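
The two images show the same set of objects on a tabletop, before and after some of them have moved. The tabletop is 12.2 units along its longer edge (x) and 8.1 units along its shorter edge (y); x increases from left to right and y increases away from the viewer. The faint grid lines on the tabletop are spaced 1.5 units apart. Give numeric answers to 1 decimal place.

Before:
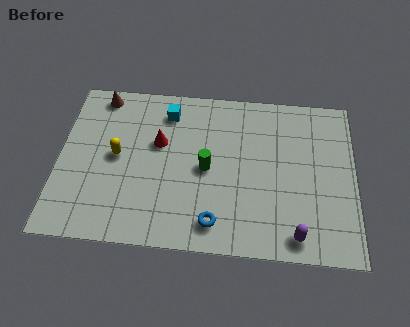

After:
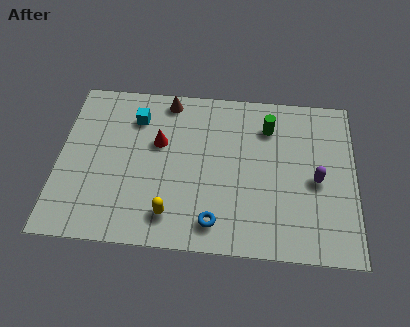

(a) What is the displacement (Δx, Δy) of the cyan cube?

(-1.3, -0.4)

From the two frames, the cyan cube sits at roughly (4.4, 6.6) before and (3.1, 6.2) after.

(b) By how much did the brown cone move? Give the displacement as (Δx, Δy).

(2.8, 0.0)

From the two frames, the brown cone sits at roughly (1.6, 7.2) before and (4.4, 7.2) after.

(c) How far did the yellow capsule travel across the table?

3.5

The yellow capsule moved from about (2.4, 4.2) to (4.7, 1.5), a distance of √(2.3² + 2.7²) ≈ 3.5.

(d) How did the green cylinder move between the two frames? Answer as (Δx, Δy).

(2.5, 2.3)

The green cylinder was at about (6.1, 3.9) and moved to about (8.6, 6.2).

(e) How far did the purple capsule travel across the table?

2.8

The purple capsule moved from about (9.8, 1.0) to (10.6, 3.7), a distance of √(0.8² + 2.7²) ≈ 2.8.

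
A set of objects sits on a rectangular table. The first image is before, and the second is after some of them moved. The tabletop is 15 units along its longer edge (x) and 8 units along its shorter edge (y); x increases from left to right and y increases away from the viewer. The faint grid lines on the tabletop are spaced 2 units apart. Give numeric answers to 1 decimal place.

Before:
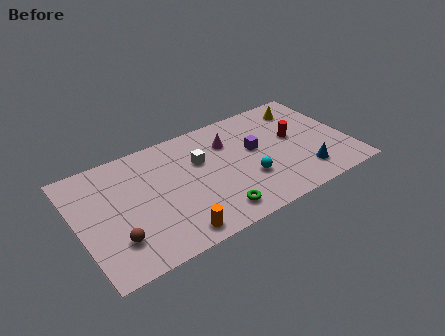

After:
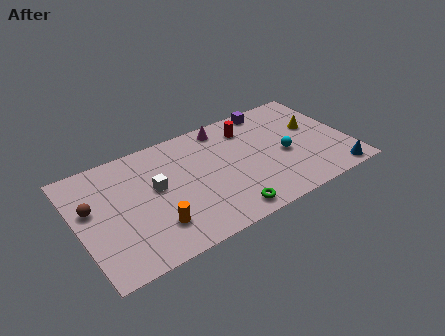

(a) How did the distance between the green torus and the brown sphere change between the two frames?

+2.5

Before: roughly 5.4 units apart; after: 7.9. That's 2.5 units further apart.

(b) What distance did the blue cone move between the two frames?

1.8

From (12.2, 1.7) to (13.8, 0.8), the blue cone covered √(1.6² + 0.9²) ≈ 1.8 units.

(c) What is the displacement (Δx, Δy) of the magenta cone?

(-0.1, 1.2)

From the two frames, the magenta cone sits at roughly (8.6, 5.8) before and (8.5, 7.0) after.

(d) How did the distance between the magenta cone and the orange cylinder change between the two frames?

+0.7

Before: roughly 6.1 units apart; after: 6.8. That's 0.7 units further apart.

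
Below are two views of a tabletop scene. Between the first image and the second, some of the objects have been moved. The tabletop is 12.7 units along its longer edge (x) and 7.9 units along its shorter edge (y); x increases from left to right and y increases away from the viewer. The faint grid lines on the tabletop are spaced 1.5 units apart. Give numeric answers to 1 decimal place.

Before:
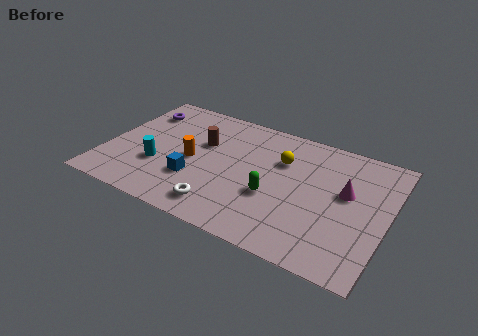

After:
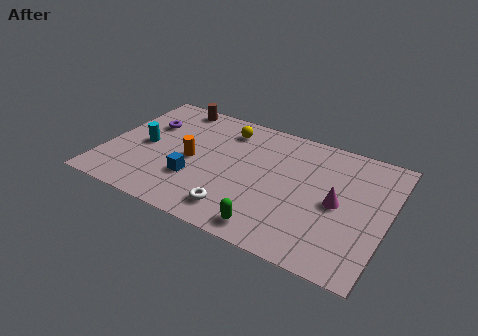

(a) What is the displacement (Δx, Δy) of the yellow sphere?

(-2.7, 1.0)

The yellow sphere was at about (7.8, 5.4) and moved to about (5.1, 6.4).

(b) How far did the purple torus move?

0.9

The purple torus was near (1.1, 6.1) before and (1.6, 5.3) after, so it travelled √(0.5² + 0.8²) ≈ 0.9 units.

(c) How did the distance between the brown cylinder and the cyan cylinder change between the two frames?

+0.5

They were about 2.9 units apart before and 3.4 after — 0.5 units further apart.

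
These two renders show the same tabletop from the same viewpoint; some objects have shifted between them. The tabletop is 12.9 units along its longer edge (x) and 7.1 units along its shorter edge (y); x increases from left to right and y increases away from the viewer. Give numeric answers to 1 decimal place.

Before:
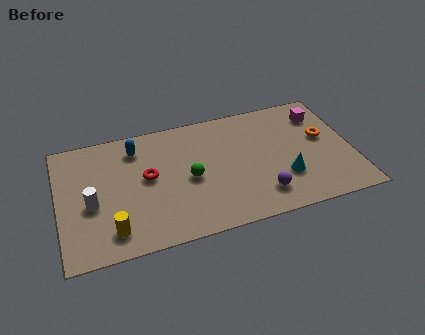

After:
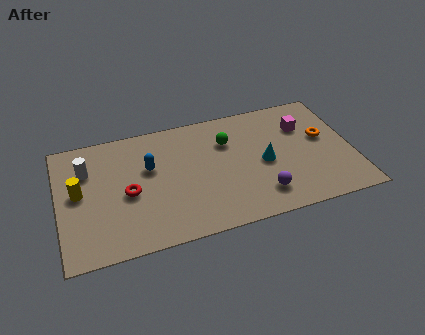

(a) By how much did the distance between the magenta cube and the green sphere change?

-3.0

The distance was about 6.4 in the first image and 3.4 in the second, so they moved 3.0 units closer together.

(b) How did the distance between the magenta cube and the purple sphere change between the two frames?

-0.9

They were about 5.0 units apart before and 4.1 after — 0.9 units closer together.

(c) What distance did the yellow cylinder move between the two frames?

2.8

The yellow cylinder moved from about (2.2, 1.3) to (0.9, 3.8), a distance of √(1.3² + 2.5²) ≈ 2.8.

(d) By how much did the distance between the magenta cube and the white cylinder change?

-1.0

Before: roughly 10.6 units apart; after: 9.6. That's 1.0 units closer together.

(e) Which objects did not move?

the orange torus and the purple sphere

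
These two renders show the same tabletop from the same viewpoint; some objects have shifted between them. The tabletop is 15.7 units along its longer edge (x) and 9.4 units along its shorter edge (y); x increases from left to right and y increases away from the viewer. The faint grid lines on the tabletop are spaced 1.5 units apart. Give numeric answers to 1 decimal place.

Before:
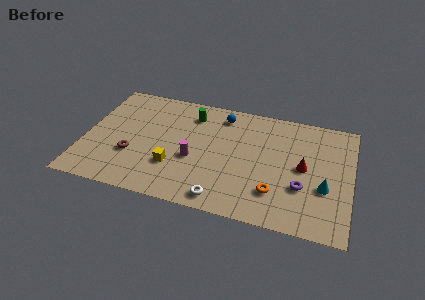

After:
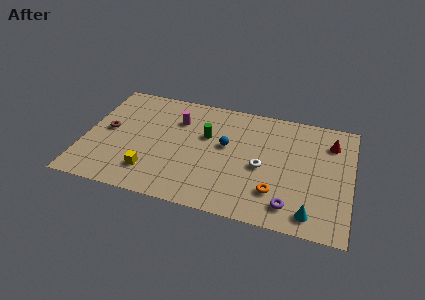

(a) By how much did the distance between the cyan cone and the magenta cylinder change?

+2.2

Before: roughly 7.7 units apart; after: 9.9. That's 2.2 units further apart.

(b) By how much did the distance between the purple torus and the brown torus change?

+1.5

Before: roughly 10.0 units apart; after: 11.5. That's 1.5 units further apart.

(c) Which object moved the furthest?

the white torus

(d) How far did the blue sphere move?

2.5

The blue sphere was near (7.9, 7.9) before and (8.3, 5.4) after, so it travelled √(0.4² + 2.5²) ≈ 2.5 units.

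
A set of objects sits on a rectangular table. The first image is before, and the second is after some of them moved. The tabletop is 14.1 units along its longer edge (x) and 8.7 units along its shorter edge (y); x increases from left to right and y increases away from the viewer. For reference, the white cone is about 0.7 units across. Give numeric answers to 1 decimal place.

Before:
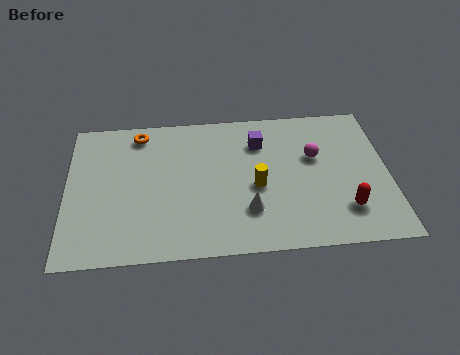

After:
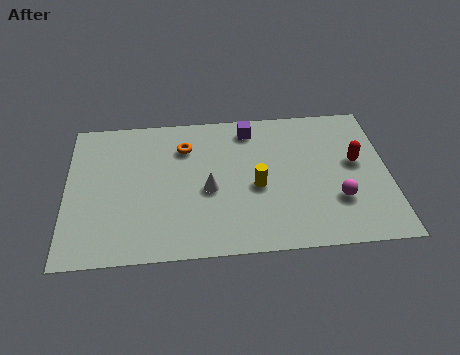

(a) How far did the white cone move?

2.2

The white cone moved from about (7.9, 2.4) to (6.2, 3.8), a distance of √(1.7² + 1.4²) ≈ 2.2.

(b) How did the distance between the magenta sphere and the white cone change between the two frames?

+1.5

They were about 4.2 units apart before and 5.7 after — 1.5 units further apart.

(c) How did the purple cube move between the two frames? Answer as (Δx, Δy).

(-0.4, 0.9)

The purple cube started near (8.5, 6.5) and ended near (8.1, 7.4).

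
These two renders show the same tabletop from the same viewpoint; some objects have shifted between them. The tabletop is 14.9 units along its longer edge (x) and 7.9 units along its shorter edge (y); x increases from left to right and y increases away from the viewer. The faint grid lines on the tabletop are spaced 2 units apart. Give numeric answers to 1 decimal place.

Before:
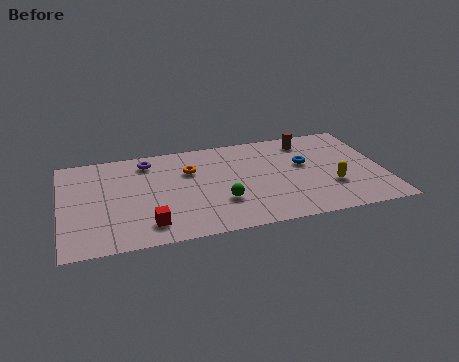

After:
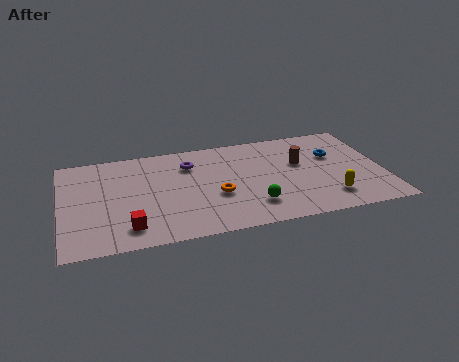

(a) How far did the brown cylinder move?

1.9

The brown cylinder was near (11.6, 6.6) before and (11.1, 4.8) after, so it travelled √(0.5² + 1.8²) ≈ 1.9 units.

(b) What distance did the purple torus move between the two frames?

2.0

The purple torus was near (4.1, 6.6) before and (6.0, 5.9) after, so it travelled √(1.9² + 0.7²) ≈ 2.0 units.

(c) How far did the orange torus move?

2.5

The orange torus was near (6.0, 5.4) before and (7.1, 3.1) after, so it travelled √(1.1² + 2.3²) ≈ 2.5 units.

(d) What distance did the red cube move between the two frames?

0.9

The red cube moved from about (3.9, 1.5) to (3.0, 1.5), a distance of √(0.9² + 0.0²) ≈ 0.9.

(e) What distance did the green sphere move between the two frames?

1.5

From (7.3, 2.5) to (8.7, 1.9), the green sphere covered √(1.4² + 0.6²) ≈ 1.5 units.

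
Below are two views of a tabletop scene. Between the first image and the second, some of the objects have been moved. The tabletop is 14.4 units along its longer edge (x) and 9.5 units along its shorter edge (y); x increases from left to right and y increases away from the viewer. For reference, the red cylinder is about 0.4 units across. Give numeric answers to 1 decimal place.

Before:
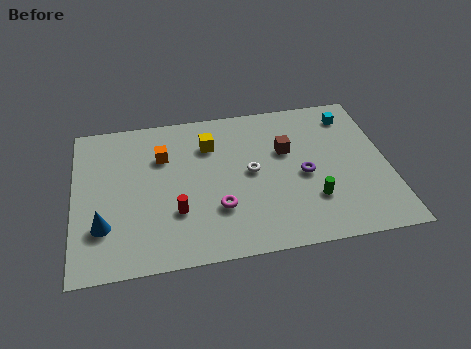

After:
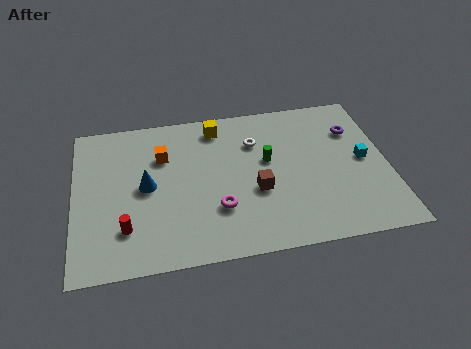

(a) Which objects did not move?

the magenta torus and the orange cube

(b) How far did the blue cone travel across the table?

2.9

From (1.3, 2.7) to (3.3, 4.8), the blue cone covered √(2.0² + 2.1²) ≈ 2.9 units.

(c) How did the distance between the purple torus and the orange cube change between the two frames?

+2.1

Before: roughly 6.8 units apart; after: 8.9. That's 2.1 units further apart.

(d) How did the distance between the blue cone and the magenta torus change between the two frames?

-1.5

The distance was about 5.2 in the first image and 3.7 in the second, so they moved 1.5 units closer together.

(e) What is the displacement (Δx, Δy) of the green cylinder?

(-1.9, 2.8)

The green cylinder started near (10.8, 2.7) and ended near (8.9, 5.5).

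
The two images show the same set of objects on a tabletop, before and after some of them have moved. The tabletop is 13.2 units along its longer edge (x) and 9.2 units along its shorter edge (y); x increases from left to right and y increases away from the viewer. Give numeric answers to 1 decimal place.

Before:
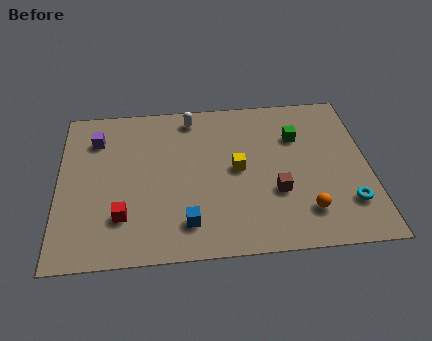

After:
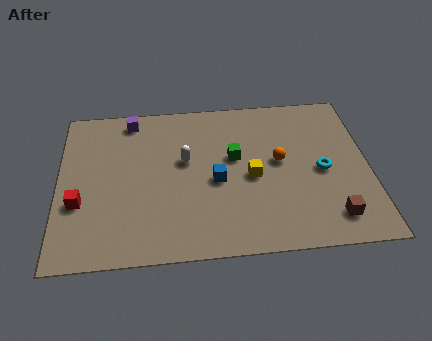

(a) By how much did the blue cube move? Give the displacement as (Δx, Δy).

(1.3, 2.3)

From the two frames, the blue cube sits at roughly (5.4, 1.8) before and (6.7, 4.1) after.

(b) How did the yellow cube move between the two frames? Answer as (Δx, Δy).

(0.6, -0.5)

The yellow cube started near (7.6, 4.7) and ended near (8.2, 4.2).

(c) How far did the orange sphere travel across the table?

3.2

The orange sphere was near (10.4, 2.0) before and (9.4, 5.0) after, so it travelled √(1.0² + 3.0²) ≈ 3.2 units.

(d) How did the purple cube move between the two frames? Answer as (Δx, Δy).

(1.5, 1.1)

The purple cube started near (1.6, 7.0) and ended near (3.1, 8.1).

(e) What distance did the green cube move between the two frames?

2.9

The green cube was near (10.2, 6.4) before and (7.5, 5.4) after, so it travelled √(2.7² + 1.0²) ≈ 2.9 units.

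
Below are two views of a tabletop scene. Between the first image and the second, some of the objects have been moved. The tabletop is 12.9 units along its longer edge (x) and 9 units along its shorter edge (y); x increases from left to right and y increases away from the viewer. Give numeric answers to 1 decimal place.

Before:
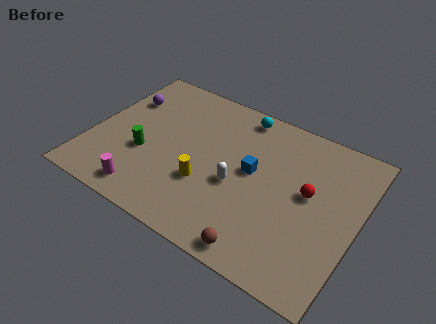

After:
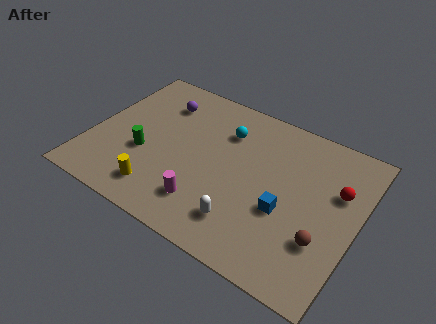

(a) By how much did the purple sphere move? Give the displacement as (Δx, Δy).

(1.8, 0.6)

The purple sphere started near (1.1, 6.3) and ended near (2.9, 6.9).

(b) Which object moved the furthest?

the brown sphere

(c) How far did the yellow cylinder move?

2.5

From (5.8, 3.1) to (3.8, 1.6), the yellow cylinder covered √(2.0² + 1.5²) ≈ 2.5 units.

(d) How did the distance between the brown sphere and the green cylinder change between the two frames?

+2.1

The distance was about 6.7 in the first image and 8.8 in the second, so they moved 2.1 units further apart.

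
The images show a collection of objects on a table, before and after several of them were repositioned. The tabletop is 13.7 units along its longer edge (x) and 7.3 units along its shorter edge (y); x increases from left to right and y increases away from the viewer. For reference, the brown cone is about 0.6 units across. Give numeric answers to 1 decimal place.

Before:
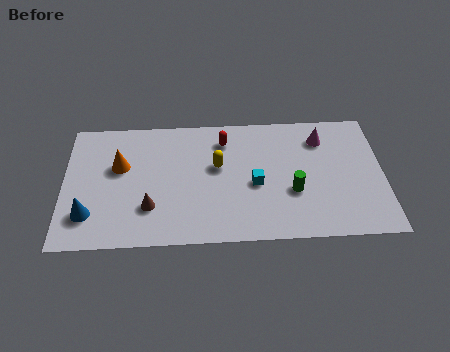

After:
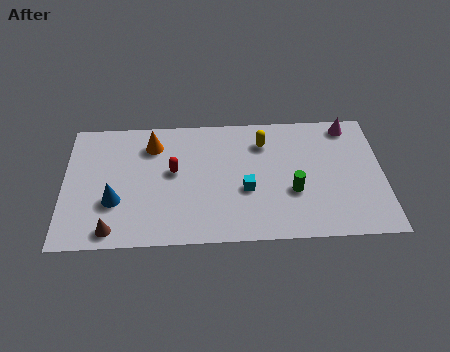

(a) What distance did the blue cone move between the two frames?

1.3

The blue cone moved from about (1.1, 1.8) to (2.2, 2.5), a distance of √(1.1² + 0.7²) ≈ 1.3.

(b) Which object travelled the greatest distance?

the red capsule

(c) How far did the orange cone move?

1.8

The orange cone moved from about (2.4, 4.5) to (3.8, 5.7), a distance of √(1.4² + 1.2²) ≈ 1.8.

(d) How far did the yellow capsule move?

2.4

The yellow capsule was near (6.6, 4.3) before and (8.6, 5.6) after, so it travelled √(2.0² + 1.3²) ≈ 2.4 units.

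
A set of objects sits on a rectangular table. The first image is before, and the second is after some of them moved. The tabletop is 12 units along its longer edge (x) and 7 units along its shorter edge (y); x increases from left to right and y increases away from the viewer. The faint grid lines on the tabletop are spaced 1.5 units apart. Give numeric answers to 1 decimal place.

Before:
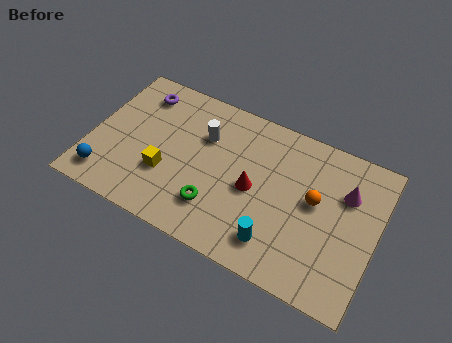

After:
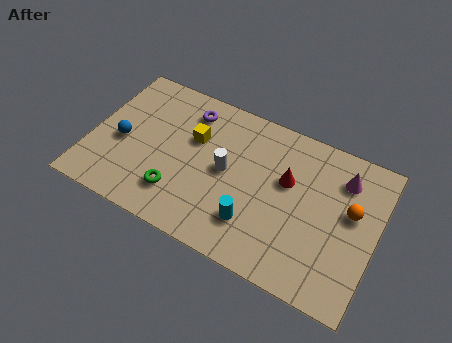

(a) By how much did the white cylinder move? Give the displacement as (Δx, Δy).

(1.1, -1.2)

The white cylinder started near (4.6, 4.8) and ended near (5.7, 3.6).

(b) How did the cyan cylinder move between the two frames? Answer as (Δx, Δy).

(-1.0, 0.4)

The cyan cylinder started near (8.1, 1.4) and ended near (7.1, 1.8).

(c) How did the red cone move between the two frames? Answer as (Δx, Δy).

(1.3, 1.0)

The red cone started near (6.9, 3.3) and ended near (8.2, 4.3).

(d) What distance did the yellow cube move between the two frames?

2.3

The yellow cube moved from about (3.3, 2.4) to (4.2, 4.5), a distance of √(0.9² + 2.1²) ≈ 2.3.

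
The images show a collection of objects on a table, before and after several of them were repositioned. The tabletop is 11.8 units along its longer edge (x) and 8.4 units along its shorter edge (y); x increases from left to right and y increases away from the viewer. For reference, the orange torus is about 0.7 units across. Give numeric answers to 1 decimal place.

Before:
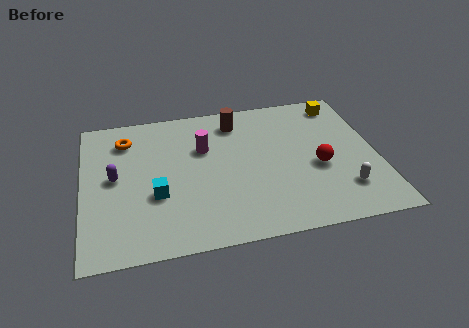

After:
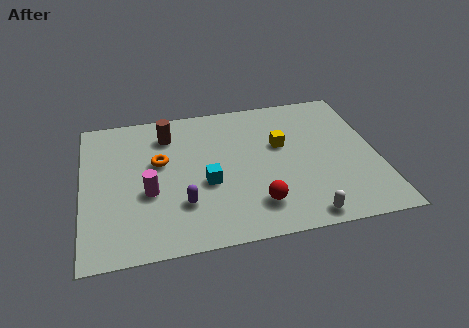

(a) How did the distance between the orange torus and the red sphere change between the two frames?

-3.3

They were about 8.2 units apart before and 4.9 after — 3.3 units closer together.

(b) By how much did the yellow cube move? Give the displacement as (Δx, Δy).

(-2.6, -2.1)

The yellow cube was at about (10.6, 7.2) and moved to about (8.0, 5.1).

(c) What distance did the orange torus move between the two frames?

2.1

The orange torus moved from about (1.8, 6.6) to (3.1, 5.0), a distance of √(1.3² + 1.6²) ≈ 2.1.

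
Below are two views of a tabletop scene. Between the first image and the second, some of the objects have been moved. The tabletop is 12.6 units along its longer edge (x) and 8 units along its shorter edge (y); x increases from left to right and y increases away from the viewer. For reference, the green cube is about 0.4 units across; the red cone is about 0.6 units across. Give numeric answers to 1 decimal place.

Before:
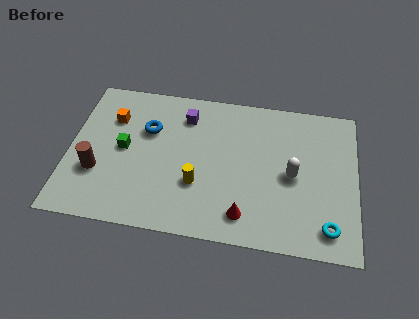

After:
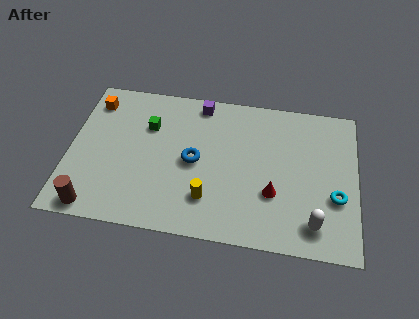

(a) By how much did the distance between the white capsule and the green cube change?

+1.1

The distance was about 7.4 in the first image and 8.5 in the second, so they moved 1.1 units further apart.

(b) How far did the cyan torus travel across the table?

1.6

The cyan torus moved from about (11.4, 1.3) to (11.7, 2.9), a distance of √(0.3² + 1.6²) ≈ 1.6.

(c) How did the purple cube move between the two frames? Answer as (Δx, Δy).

(0.6, 0.8)

The purple cube started near (5.0, 6.3) and ended near (5.6, 7.1).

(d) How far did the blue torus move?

2.5

The blue torus moved from about (3.4, 5.3) to (5.5, 3.9), a distance of √(2.1² + 1.4²) ≈ 2.5.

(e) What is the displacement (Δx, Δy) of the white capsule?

(1.0, -2.4)

From the two frames, the white capsule sits at roughly (9.8, 3.8) before and (10.8, 1.4) after.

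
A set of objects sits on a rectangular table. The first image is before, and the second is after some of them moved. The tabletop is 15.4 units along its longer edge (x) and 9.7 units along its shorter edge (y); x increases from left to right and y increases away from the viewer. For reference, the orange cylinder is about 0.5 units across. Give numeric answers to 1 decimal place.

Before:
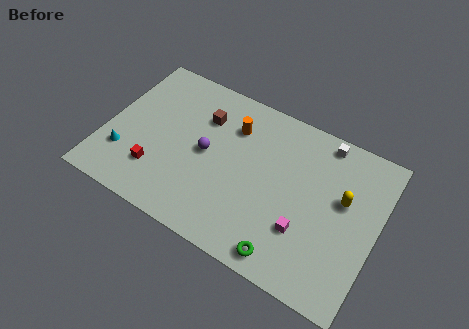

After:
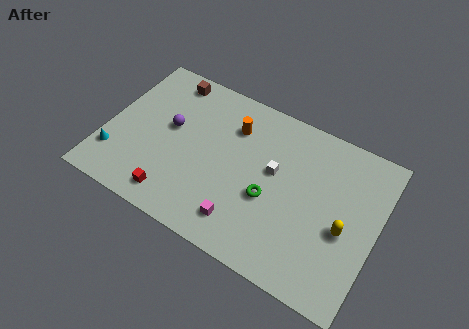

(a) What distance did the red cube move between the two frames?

1.6

From (3.2, 2.5) to (4.4, 1.4), the red cube covered √(1.2² + 1.1²) ≈ 1.6 units.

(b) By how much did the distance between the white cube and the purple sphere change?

-1.3

Before: roughly 7.3 units apart; after: 6.0. That's 1.3 units closer together.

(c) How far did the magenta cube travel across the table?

3.5

The magenta cube was near (11.6, 3.0) before and (8.3, 1.8) after, so it travelled √(3.3² + 1.2²) ≈ 3.5 units.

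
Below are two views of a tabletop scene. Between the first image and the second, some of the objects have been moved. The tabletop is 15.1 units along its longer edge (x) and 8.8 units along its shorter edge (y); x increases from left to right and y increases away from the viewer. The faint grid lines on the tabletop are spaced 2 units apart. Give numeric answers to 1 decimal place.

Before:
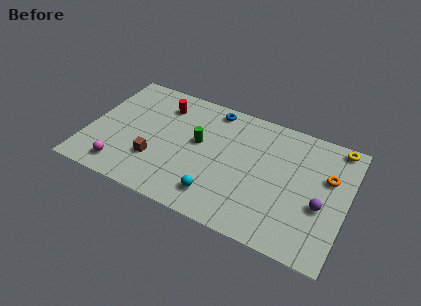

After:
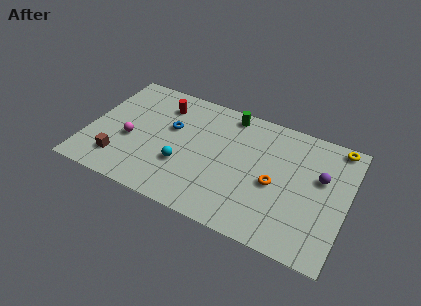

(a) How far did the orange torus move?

3.4

The orange torus moved from about (13.9, 5.6) to (11.0, 3.9), a distance of √(2.9² + 1.7²) ≈ 3.4.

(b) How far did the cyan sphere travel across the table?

2.6

The cyan sphere moved from about (7.9, 1.7) to (5.7, 3.0), a distance of √(2.2² + 1.3²) ≈ 2.6.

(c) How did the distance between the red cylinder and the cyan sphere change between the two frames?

-2.2

The distance was about 6.5 in the first image and 4.3 in the second, so they moved 2.2 units closer together.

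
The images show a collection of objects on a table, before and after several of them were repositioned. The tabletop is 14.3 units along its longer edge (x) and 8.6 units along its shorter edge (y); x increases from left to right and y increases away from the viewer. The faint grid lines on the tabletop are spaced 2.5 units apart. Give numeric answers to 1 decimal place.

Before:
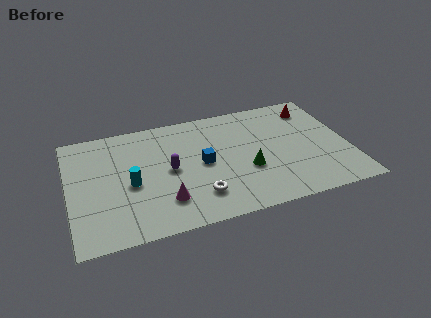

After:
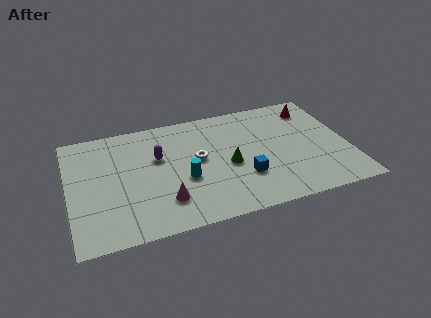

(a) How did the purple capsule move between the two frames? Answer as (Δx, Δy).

(-0.5, 1.1)

The purple capsule started near (5.1, 4.3) and ended near (4.6, 5.4).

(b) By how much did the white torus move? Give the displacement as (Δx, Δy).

(0.2, 2.7)

The white torus started near (6.4, 2.0) and ended near (6.6, 4.7).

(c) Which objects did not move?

the magenta cone and the red cone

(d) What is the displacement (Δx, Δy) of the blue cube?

(2.0, -1.6)

From the two frames, the blue cube sits at roughly (6.8, 4.3) before and (8.8, 2.7) after.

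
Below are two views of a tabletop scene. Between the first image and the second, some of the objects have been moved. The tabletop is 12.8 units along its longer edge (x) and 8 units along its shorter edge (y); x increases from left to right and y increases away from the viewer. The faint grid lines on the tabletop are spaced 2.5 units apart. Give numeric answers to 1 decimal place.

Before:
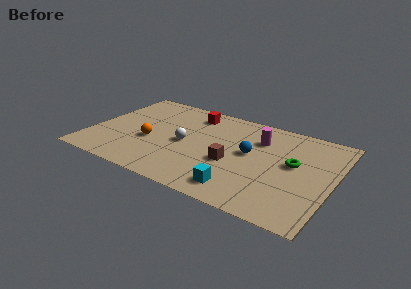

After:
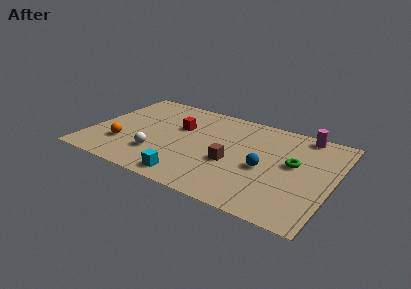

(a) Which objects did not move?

the brown cube and the green torus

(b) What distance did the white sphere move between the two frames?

2.0

From (5.0, 3.8) to (3.8, 2.2), the white sphere covered √(1.2² + 1.6²) ≈ 2.0 units.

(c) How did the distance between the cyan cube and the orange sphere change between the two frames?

-1.4

They were about 5.4 units apart before and 4.0 after — 1.4 units closer together.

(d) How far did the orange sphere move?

1.6

From (3.2, 3.2) to (1.9, 2.3), the orange sphere covered √(1.3² + 0.9²) ≈ 1.6 units.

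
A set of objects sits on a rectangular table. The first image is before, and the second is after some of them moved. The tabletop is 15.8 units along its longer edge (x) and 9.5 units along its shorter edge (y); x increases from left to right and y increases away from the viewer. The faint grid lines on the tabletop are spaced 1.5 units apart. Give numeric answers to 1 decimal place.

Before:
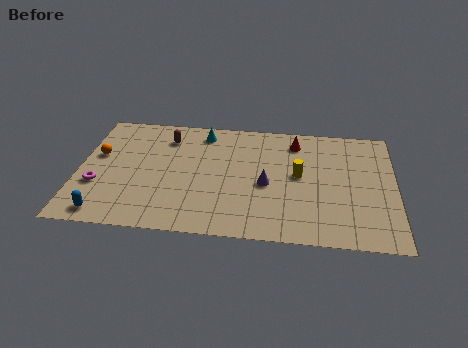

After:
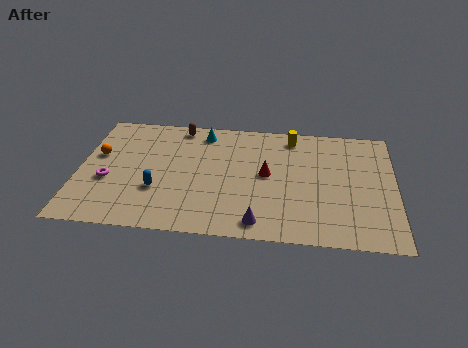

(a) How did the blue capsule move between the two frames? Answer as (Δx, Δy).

(2.5, 2.1)

The blue capsule started near (1.5, 1.1) and ended near (4.0, 3.2).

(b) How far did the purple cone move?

3.0

The purple cone moved from about (9.4, 4.2) to (9.1, 1.2), a distance of √(0.3² + 3.0²) ≈ 3.0.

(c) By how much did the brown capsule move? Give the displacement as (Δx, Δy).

(0.6, 1.0)

The brown capsule started near (4.3, 7.5) and ended near (4.9, 8.5).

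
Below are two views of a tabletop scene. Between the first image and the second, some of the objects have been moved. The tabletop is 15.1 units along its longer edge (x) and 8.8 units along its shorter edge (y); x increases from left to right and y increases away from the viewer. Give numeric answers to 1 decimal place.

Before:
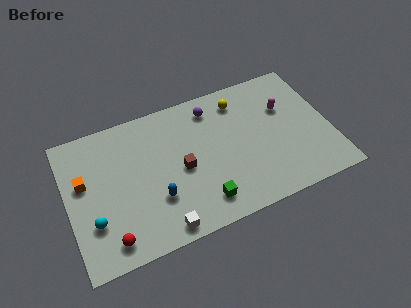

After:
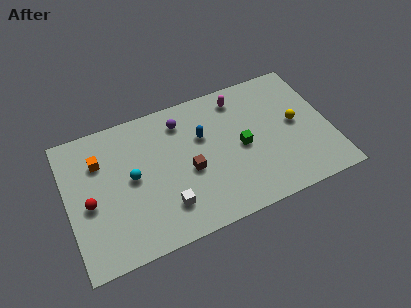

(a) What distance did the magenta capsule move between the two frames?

3.0

From (12.7, 5.8) to (10.2, 7.4), the magenta capsule covered √(2.5² + 1.6²) ≈ 3.0 units.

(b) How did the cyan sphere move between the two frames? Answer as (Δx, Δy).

(2.4, 1.9)

The cyan sphere started near (1.3, 2.7) and ended near (3.7, 4.6).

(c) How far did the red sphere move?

2.8

The red sphere moved from about (2.1, 1.3) to (1.2, 3.9), a distance of √(0.9² + 2.6²) ≈ 2.8.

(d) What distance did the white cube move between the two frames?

1.3

From (5.0, 0.9) to (5.4, 2.1), the white cube covered √(0.4² + 1.2²) ≈ 1.3 units.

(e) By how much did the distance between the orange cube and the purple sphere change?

-3.0

They were about 7.9 units apart before and 4.9 after — 3.0 units closer together.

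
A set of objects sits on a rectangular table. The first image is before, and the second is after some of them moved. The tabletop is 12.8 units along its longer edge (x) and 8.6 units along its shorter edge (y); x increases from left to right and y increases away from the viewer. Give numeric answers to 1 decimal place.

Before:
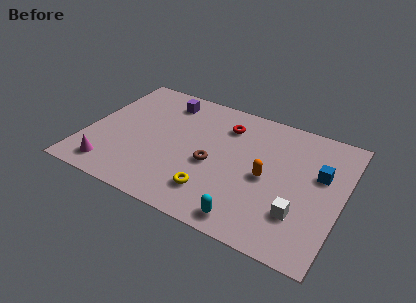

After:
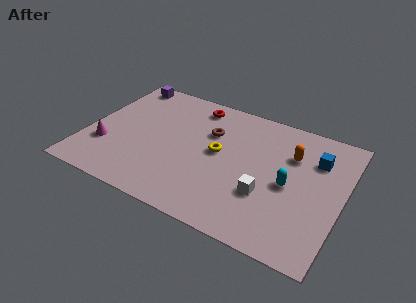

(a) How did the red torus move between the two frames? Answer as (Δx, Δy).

(-1.7, 0.8)

The red torus started near (6.7, 6.6) and ended near (5.0, 7.4).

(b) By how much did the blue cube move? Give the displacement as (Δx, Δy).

(-0.3, 0.9)

The blue cube was at about (11.6, 5.3) and moved to about (11.3, 6.2).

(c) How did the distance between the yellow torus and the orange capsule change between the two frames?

+0.6

They were about 3.2 units apart before and 3.8 after — 0.6 units further apart.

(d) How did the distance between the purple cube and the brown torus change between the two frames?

+0.7

Before: roughly 4.5 units apart; after: 5.2. That's 0.7 units further apart.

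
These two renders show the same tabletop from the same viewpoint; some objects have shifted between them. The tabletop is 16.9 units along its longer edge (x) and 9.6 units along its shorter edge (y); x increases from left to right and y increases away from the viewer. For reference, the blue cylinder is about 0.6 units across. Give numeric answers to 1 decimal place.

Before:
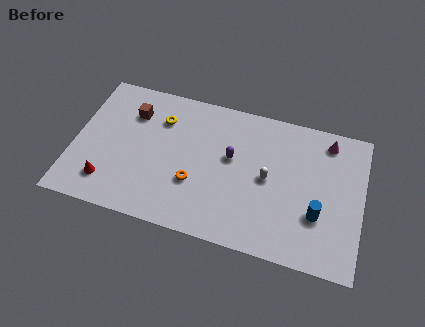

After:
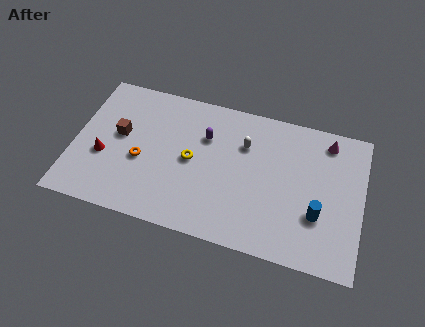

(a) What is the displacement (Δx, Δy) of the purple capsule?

(-1.6, 1.0)

The purple capsule was at about (9.2, 5.6) and moved to about (7.6, 6.6).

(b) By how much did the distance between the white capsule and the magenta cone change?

+0.3

They were about 4.7 units apart before and 5.0 after — 0.3 units further apart.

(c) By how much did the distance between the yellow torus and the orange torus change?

-1.4

The distance was about 4.4 in the first image and 3.0 in the second, so they moved 1.4 units closer together.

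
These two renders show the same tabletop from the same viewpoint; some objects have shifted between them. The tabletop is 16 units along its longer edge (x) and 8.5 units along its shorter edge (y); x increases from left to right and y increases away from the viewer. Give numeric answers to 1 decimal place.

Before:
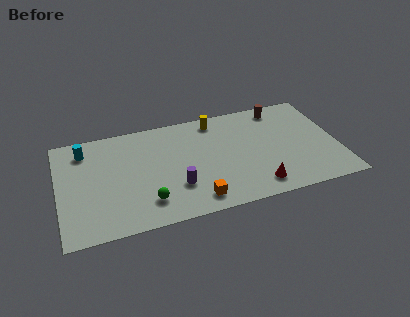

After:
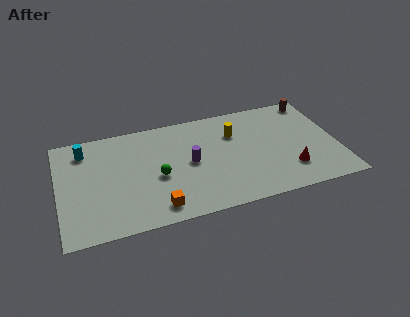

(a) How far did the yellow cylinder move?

1.7

The yellow cylinder was near (9.2, 7.4) before and (10.2, 6.0) after, so it travelled √(1.0² + 1.4²) ≈ 1.7 units.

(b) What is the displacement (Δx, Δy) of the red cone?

(2.0, 0.8)

From the two frames, the red cone sits at roughly (11.1, 1.4) before and (13.1, 2.2) after.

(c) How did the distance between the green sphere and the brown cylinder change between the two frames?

+0.4

They were about 9.8 units apart before and 10.2 after — 0.4 units further apart.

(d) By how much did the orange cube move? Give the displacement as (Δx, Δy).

(-2.2, 0.0)

From the two frames, the orange cube sits at roughly (7.6, 1.3) before and (5.4, 1.3) after.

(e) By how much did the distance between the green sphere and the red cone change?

+1.4

Before: roughly 6.2 units apart; after: 7.6. That's 1.4 units further apart.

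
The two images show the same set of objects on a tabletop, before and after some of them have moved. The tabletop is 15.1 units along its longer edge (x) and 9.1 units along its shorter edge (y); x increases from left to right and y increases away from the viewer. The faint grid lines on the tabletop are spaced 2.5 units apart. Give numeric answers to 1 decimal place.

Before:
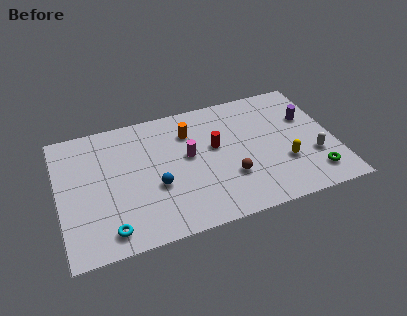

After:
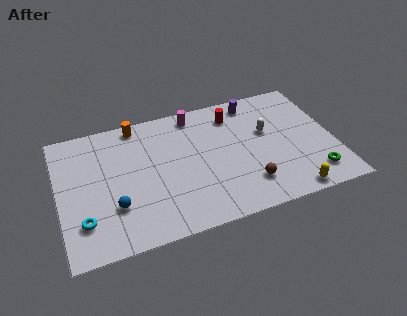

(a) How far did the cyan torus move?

1.6

From (2.5, 1.3) to (1.2, 2.3), the cyan torus covered √(1.3² + 1.0²) ≈ 1.6 units.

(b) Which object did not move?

the green torus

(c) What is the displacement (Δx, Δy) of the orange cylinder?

(-2.8, 1.4)

The orange cylinder was at about (7.3, 6.8) and moved to about (4.5, 8.2).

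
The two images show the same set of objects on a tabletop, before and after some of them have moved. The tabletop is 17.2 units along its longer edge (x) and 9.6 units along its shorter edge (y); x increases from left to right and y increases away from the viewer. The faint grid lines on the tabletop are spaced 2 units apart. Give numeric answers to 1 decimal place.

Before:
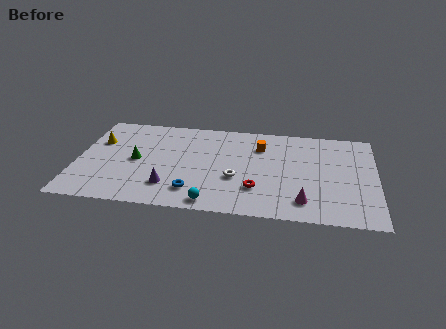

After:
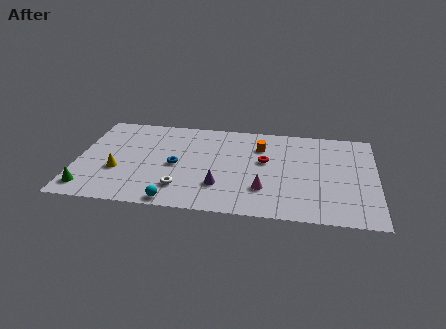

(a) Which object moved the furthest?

the green cone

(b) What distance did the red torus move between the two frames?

2.9

From (10.4, 2.7) to (10.8, 5.6), the red torus covered √(0.4² + 2.9²) ≈ 2.9 units.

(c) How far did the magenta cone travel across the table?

2.5

The magenta cone was near (13.1, 1.8) before and (10.8, 2.7) after, so it travelled √(2.3² + 0.9²) ≈ 2.5 units.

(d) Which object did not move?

the orange cube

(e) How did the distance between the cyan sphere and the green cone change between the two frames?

-0.8

Before: roughly 5.8 units apart; after: 5.0. That's 0.8 units closer together.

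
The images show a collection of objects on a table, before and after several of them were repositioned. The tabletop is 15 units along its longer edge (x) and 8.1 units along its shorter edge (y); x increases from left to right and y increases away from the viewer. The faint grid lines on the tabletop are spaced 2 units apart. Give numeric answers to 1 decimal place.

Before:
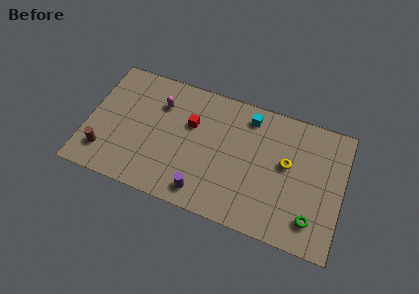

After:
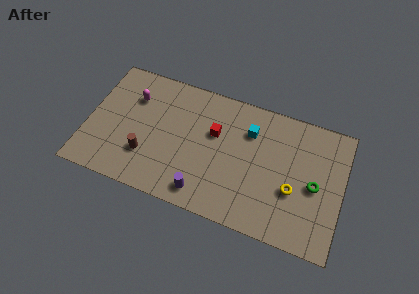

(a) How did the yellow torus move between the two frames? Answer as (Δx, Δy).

(0.5, -1.5)

The yellow torus started near (11.7, 4.6) and ended near (12.2, 3.1).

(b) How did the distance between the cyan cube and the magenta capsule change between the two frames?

+1.6

Before: roughly 5.3 units apart; after: 6.9. That's 1.6 units further apart.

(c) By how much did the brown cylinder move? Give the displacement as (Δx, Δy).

(2.4, 0.6)

The brown cylinder was at about (1.2, 1.8) and moved to about (3.6, 2.4).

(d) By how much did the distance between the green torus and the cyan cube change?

-2.0

The distance was about 6.5 in the first image and 4.5 in the second, so they moved 2.0 units closer together.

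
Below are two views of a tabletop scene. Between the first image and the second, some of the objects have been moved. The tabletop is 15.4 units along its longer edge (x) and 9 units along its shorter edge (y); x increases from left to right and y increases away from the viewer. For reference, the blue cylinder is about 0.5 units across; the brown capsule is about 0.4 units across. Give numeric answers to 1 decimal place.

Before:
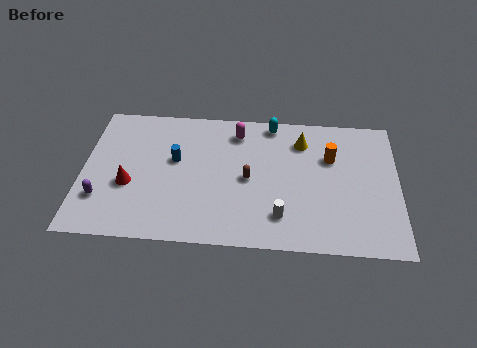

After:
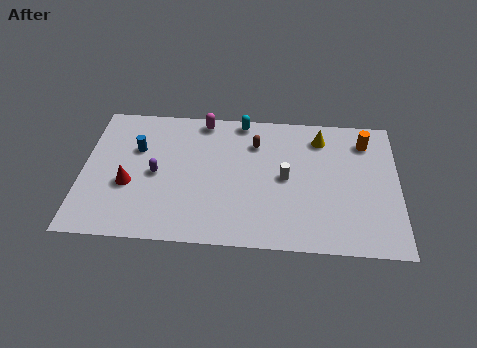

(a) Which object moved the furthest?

the purple capsule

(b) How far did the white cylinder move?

2.5

The white cylinder moved from about (9.7, 2.0) to (9.9, 4.5), a distance of √(0.2² + 2.5²) ≈ 2.5.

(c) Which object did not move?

the red cone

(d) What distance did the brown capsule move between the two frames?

2.4

The brown capsule was near (8.1, 4.3) before and (8.4, 6.7) after, so it travelled √(0.3² + 2.4²) ≈ 2.4 units.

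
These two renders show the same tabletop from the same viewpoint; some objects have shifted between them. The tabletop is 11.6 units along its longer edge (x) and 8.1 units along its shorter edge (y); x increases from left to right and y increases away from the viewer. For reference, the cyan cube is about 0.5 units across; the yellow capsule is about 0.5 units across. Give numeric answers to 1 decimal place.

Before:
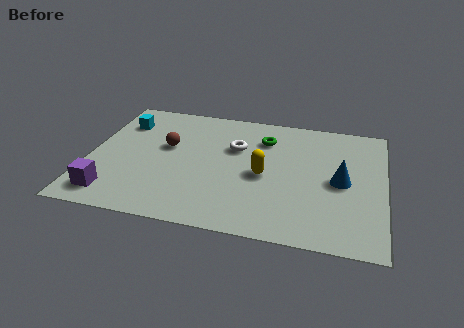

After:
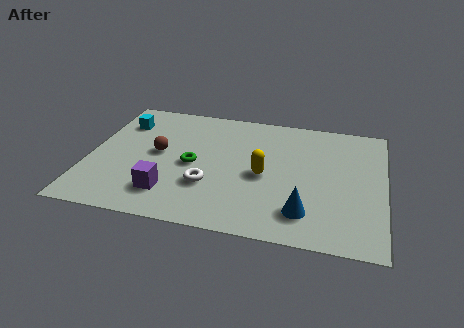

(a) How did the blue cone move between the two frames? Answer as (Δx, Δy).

(-1.3, -2.2)

From the two frames, the blue cone sits at roughly (9.9, 3.9) before and (8.6, 1.7) after.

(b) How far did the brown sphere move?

0.6

The brown sphere was near (3.0, 4.8) before and (2.7, 4.3) after, so it travelled √(0.3² + 0.5²) ≈ 0.6 units.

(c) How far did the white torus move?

2.8

The white torus moved from about (5.7, 5.3) to (4.8, 2.6), a distance of √(0.9² + 2.7²) ≈ 2.8.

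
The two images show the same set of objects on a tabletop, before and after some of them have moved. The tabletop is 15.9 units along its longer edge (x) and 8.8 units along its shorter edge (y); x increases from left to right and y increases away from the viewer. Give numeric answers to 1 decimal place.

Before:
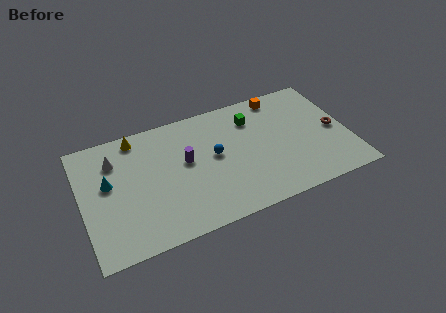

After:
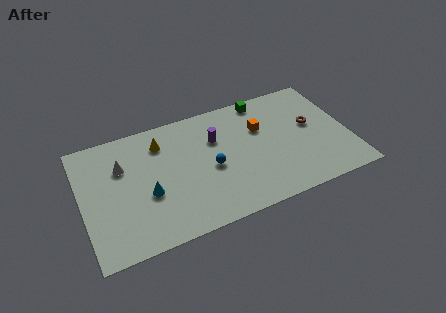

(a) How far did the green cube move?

1.4

The green cube was near (10.4, 6.7) before and (11.2, 7.9) after, so it travelled √(0.8² + 1.2²) ≈ 1.4 units.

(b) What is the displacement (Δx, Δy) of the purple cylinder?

(1.9, 1.0)

The purple cylinder started near (6.2, 5.0) and ended near (8.1, 6.0).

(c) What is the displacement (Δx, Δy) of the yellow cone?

(1.4, -0.9)

From the two frames, the yellow cone sits at roughly (3.5, 7.8) before and (4.9, 6.9) after.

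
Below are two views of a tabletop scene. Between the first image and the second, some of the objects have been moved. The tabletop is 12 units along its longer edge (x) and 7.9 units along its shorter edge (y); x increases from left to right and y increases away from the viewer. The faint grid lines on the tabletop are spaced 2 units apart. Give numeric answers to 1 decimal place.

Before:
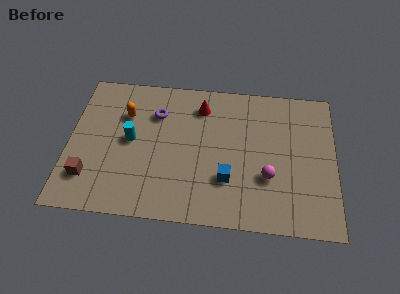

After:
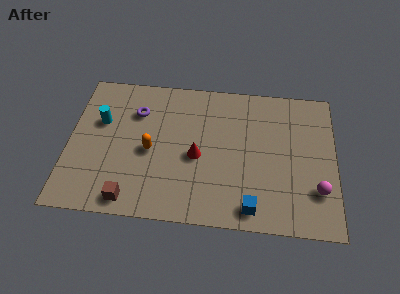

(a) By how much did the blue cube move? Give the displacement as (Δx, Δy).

(1.1, -1.4)

The blue cube started near (7.2, 2.4) and ended near (8.3, 1.0).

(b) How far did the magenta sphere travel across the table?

2.3

The magenta sphere moved from about (9.0, 2.7) to (11.2, 2.2), a distance of √(2.2² + 0.5²) ≈ 2.3.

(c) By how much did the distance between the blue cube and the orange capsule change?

-0.3

The distance was about 5.6 in the first image and 5.3 in the second, so they moved 0.3 units closer together.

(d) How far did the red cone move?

2.8

From (5.9, 6.3) to (5.8, 3.5), the red cone covered √(0.1² + 2.8²) ≈ 2.8 units.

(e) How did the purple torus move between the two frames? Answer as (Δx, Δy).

(-0.9, 0.0)

From the two frames, the purple torus sits at roughly (3.9, 5.7) before and (3.0, 5.7) after.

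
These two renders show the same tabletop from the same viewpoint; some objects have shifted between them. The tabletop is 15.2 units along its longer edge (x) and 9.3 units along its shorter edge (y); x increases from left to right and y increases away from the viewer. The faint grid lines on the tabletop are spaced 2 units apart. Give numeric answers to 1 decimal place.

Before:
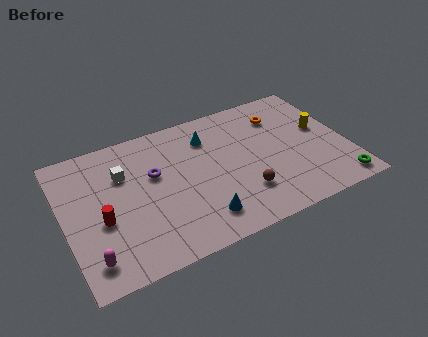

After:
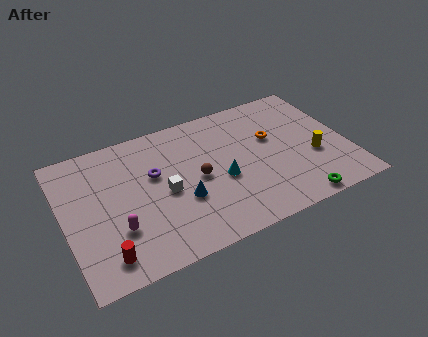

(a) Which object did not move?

the purple torus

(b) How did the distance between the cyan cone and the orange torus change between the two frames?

-0.5

Before: roughly 4.0 units apart; after: 3.5. That's 0.5 units closer together.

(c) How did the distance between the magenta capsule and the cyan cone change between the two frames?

-3.0

They were about 8.8 units apart before and 5.8 after — 3.0 units closer together.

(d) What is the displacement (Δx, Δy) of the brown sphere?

(-2.2, 2.0)

From the two frames, the brown sphere sits at roughly (9.3, 2.5) before and (7.1, 4.5) after.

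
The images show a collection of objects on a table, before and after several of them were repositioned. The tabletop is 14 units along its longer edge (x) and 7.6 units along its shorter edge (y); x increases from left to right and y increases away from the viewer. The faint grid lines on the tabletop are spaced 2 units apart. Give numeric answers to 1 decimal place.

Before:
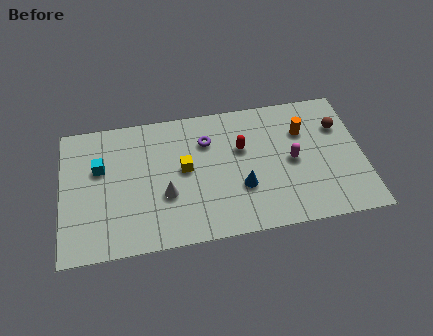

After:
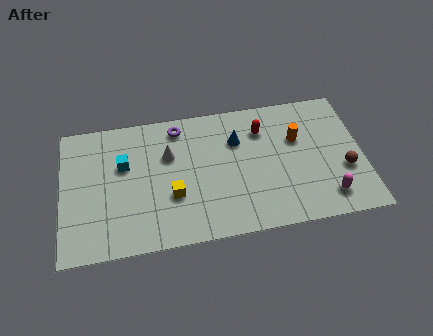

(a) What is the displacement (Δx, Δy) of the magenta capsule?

(1.5, -2.3)

The magenta capsule was at about (10.7, 3.7) and moved to about (12.2, 1.4).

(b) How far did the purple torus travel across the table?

1.6

The purple torus was near (6.8, 5.5) before and (5.5, 6.5) after, so it travelled √(1.3² + 1.0²) ≈ 1.6 units.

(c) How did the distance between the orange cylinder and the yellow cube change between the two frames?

+0.6

The distance was about 5.7 in the first image and 6.3 in the second, so they moved 0.6 units further apart.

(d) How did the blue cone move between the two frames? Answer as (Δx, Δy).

(-0.1, 2.7)

The blue cone started near (8.3, 2.6) and ended near (8.2, 5.3).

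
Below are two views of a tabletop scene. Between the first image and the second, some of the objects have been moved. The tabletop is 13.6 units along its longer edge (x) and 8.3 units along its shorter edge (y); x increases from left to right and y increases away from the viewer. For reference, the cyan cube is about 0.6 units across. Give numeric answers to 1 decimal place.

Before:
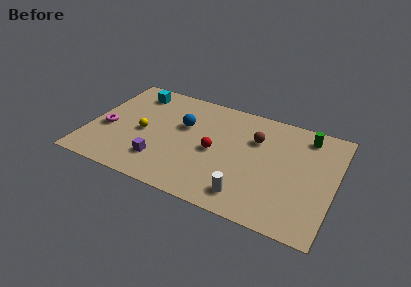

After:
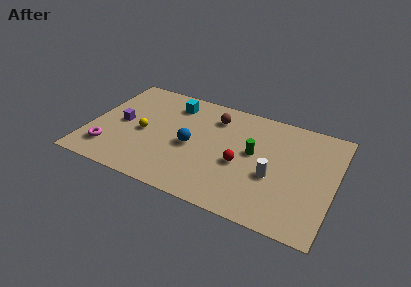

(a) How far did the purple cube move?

3.3

The purple cube moved from about (4.2, 2.0) to (1.7, 4.1), a distance of √(2.5² + 2.1²) ≈ 3.3.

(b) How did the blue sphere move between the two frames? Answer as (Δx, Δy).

(0.6, -1.4)

From the two frames, the blue sphere sits at roughly (5.1, 5.2) before and (5.7, 3.8) after.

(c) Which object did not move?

the yellow sphere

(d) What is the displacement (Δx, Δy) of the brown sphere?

(-2.4, 0.8)

The brown sphere was at about (9.1, 5.7) and moved to about (6.7, 6.5).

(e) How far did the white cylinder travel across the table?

2.2

From (9.1, 1.4) to (10.3, 3.3), the white cylinder covered √(1.2² + 1.9²) ≈ 2.2 units.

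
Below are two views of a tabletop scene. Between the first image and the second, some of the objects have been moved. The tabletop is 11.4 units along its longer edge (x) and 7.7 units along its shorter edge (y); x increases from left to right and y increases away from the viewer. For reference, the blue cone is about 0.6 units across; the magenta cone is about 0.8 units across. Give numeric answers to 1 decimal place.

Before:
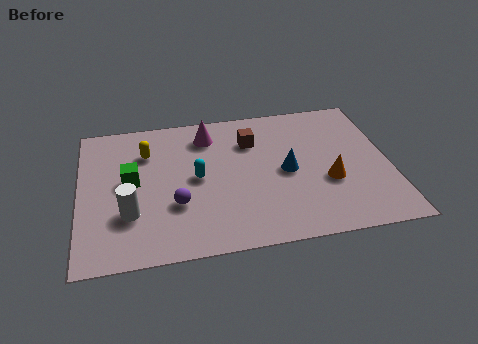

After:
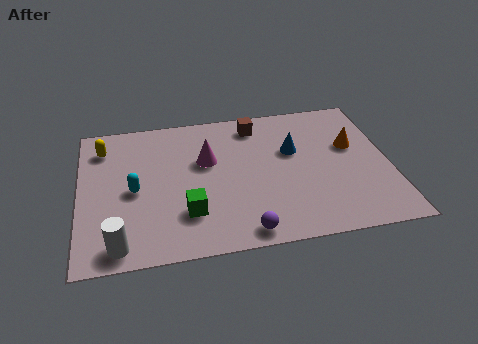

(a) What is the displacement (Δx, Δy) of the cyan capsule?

(-2.3, -0.3)

The cyan capsule started near (4.3, 3.9) and ended near (2.0, 3.6).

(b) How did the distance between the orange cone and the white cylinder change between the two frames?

+2.2

Before: roughly 7.3 units apart; after: 9.5. That's 2.2 units further apart.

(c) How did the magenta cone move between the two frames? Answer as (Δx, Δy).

(-0.1, -1.4)

The magenta cone started near (4.8, 6.2) and ended near (4.7, 4.8).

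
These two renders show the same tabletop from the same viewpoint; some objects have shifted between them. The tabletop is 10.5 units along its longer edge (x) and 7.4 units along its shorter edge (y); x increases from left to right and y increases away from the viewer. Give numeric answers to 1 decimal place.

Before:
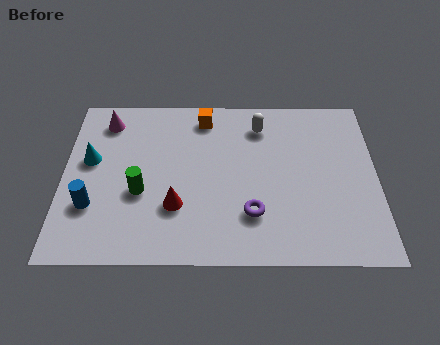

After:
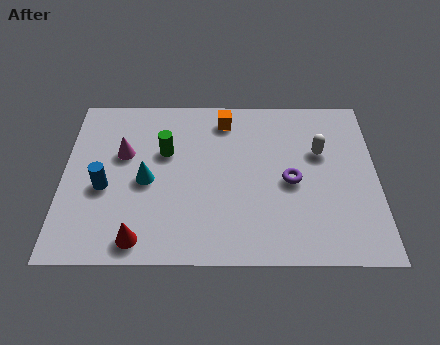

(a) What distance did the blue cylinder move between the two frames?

0.9

The blue cylinder moved from about (1.0, 2.3) to (1.4, 3.1), a distance of √(0.4² + 0.8²) ≈ 0.9.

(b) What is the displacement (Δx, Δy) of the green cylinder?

(0.8, 1.8)

The green cylinder was at about (2.6, 2.9) and moved to about (3.4, 4.7).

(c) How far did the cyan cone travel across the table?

2.1

From (0.9, 4.3) to (2.8, 3.4), the cyan cone covered √(1.9² + 0.9²) ≈ 2.1 units.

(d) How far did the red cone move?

1.8

The red cone was near (3.8, 2.3) before and (2.6, 0.9) after, so it travelled √(1.2² + 1.4²) ≈ 1.8 units.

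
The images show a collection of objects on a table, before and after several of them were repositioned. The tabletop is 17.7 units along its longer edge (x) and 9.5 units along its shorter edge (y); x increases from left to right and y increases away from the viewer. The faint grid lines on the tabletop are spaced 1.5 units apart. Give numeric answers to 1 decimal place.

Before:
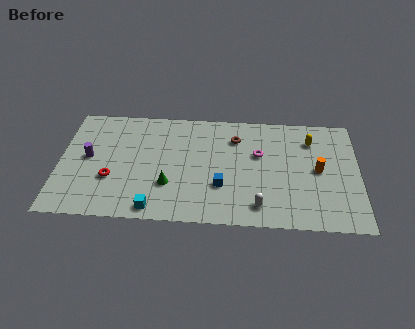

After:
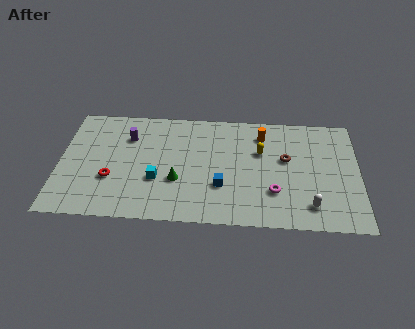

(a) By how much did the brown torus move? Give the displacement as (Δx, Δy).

(3.0, -1.6)

From the two frames, the brown torus sits at roughly (10.4, 7.2) before and (13.4, 5.6) after.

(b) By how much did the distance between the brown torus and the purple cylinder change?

+0.5

The distance was about 9.0 in the first image and 9.5 in the second, so they moved 0.5 units further apart.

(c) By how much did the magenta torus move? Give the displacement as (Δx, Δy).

(0.9, -3.1)

From the two frames, the magenta torus sits at roughly (11.8, 5.9) before and (12.7, 2.8) after.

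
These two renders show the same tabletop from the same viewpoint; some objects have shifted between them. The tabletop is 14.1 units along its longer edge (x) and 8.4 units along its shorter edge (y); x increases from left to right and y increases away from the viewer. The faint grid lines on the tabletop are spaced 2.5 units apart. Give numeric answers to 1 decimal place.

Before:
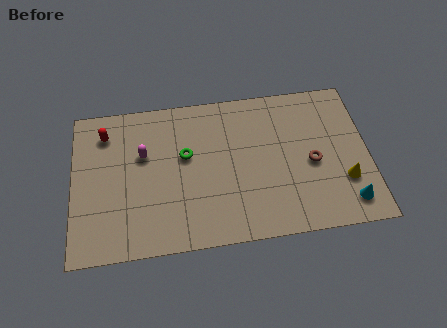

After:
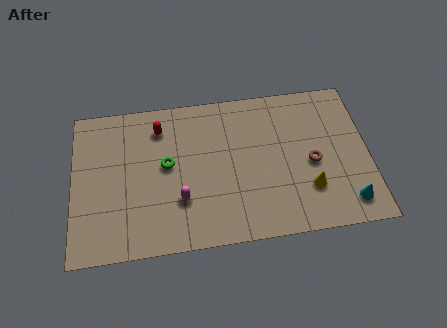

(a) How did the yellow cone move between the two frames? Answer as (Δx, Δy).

(-1.7, -0.2)

The yellow cone was at about (12.9, 2.6) and moved to about (11.2, 2.4).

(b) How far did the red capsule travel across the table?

2.6

From (1.6, 6.7) to (4.2, 6.7), the red capsule covered √(2.6² + 0.0²) ≈ 2.6 units.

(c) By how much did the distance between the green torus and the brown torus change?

+0.8

The distance was about 6.1 in the first image and 6.9 in the second, so they moved 0.8 units further apart.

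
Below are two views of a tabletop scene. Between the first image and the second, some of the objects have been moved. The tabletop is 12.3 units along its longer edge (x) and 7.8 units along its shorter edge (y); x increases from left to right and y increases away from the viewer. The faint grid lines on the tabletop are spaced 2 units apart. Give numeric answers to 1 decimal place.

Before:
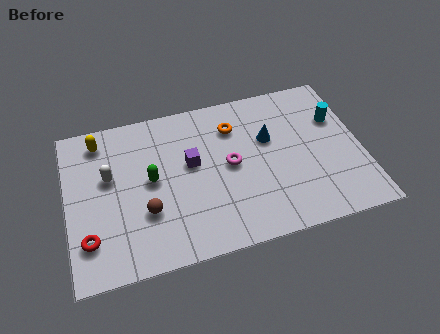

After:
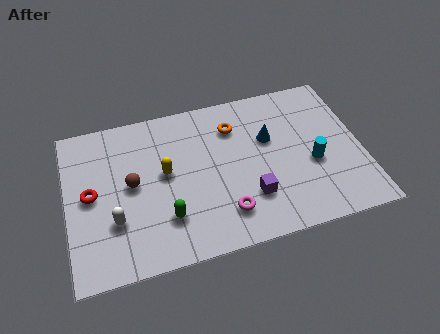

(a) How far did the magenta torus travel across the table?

2.3

The magenta torus was near (6.8, 4.0) before and (6.4, 1.7) after, so it travelled √(0.4² + 2.3²) ≈ 2.3 units.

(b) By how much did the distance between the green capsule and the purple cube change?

+1.8

They were about 1.7 units apart before and 3.5 after — 1.8 units further apart.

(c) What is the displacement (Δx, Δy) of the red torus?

(0.2, 2.1)

From the two frames, the red torus sits at roughly (0.8, 1.9) before and (1.0, 4.0) after.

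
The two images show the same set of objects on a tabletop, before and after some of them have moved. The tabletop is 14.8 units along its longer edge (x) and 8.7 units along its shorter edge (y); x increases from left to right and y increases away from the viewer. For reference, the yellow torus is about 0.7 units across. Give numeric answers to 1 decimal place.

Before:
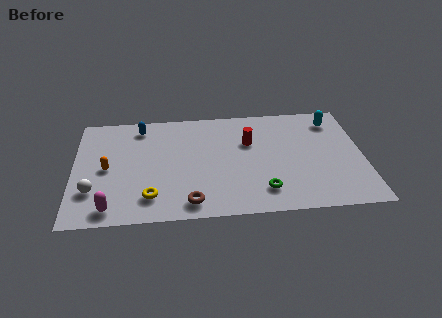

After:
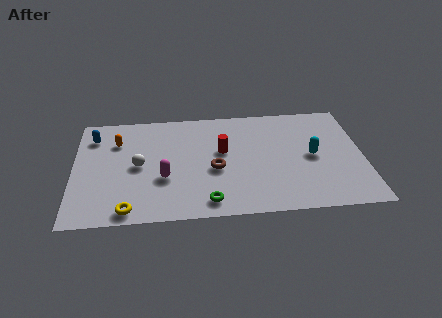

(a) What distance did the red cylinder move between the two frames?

1.5

The red cylinder was near (9.0, 5.7) before and (7.6, 5.1) after, so it travelled √(1.4² + 0.6²) ≈ 1.5 units.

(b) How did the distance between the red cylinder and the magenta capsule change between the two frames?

-4.9

The distance was about 8.5 in the first image and 3.6 in the second, so they moved 4.9 units closer together.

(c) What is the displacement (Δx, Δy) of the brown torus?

(1.3, 2.5)

From the two frames, the brown torus sits at roughly (5.9, 1.2) before and (7.2, 3.7) after.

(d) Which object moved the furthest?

the magenta capsule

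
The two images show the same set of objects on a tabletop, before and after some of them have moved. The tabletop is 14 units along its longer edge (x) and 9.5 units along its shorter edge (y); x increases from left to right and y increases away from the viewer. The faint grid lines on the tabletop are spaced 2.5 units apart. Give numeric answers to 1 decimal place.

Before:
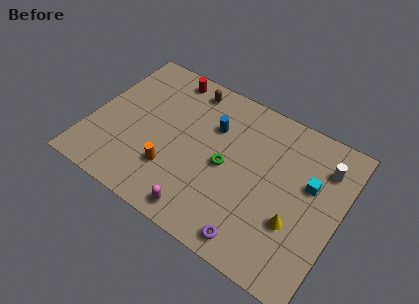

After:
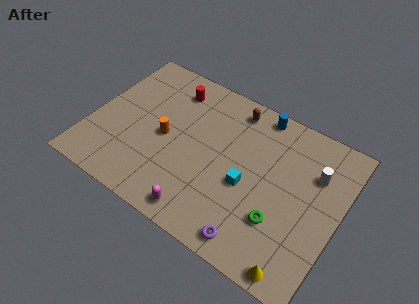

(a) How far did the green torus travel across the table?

3.7

The green torus was near (7.7, 4.5) before and (11.0, 2.9) after, so it travelled √(3.3² + 1.6²) ≈ 3.7 units.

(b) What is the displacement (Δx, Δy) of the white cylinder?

(-0.4, -0.6)

The white cylinder was at about (12.8, 7.2) and moved to about (12.4, 6.6).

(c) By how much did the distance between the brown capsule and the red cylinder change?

+2.2

The distance was about 1.3 in the first image and 3.5 in the second, so they moved 2.2 units further apart.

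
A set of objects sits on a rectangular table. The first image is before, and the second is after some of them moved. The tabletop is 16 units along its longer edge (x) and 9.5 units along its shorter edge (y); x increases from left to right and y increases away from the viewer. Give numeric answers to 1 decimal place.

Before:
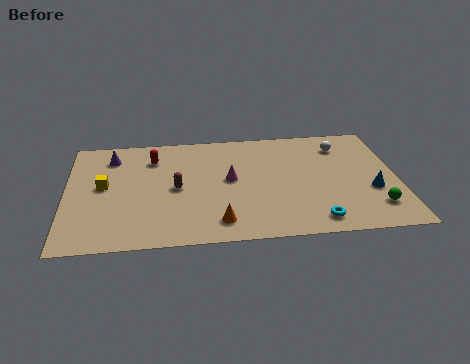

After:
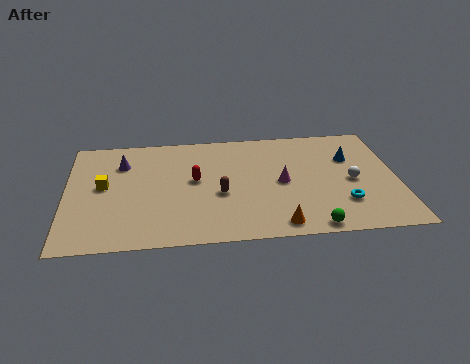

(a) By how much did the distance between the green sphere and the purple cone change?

-2.8

They were about 13.7 units apart before and 10.9 after — 2.8 units closer together.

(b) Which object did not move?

the yellow cube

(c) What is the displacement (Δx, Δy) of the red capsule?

(2.0, -2.1)

The red capsule started near (4.2, 7.3) and ended near (6.2, 5.2).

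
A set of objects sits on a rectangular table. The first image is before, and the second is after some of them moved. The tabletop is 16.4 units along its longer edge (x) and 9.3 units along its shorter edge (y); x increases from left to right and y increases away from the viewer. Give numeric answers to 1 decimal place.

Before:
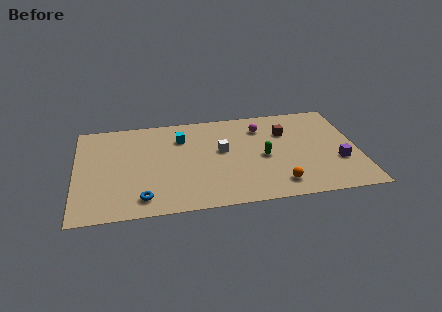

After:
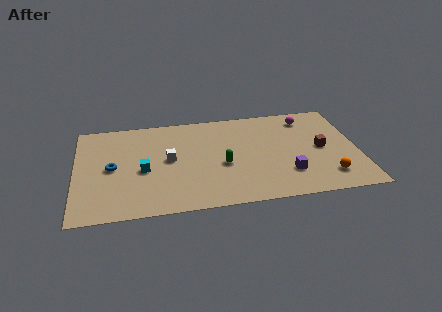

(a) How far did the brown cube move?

2.8

From (12.3, 6.5) to (14.3, 4.6), the brown cube covered √(2.0² + 1.9²) ≈ 2.8 units.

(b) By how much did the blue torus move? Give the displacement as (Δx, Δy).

(-1.7, 3.1)

The blue torus was at about (3.8, 1.5) and moved to about (2.1, 4.6).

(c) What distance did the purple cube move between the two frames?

3.1

The purple cube moved from about (15.2, 3.2) to (12.2, 2.5), a distance of √(3.0² + 0.7²) ≈ 3.1.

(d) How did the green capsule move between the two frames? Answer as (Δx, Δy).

(-2.4, -0.4)

The green capsule started near (10.9, 4.3) and ended near (8.5, 3.9).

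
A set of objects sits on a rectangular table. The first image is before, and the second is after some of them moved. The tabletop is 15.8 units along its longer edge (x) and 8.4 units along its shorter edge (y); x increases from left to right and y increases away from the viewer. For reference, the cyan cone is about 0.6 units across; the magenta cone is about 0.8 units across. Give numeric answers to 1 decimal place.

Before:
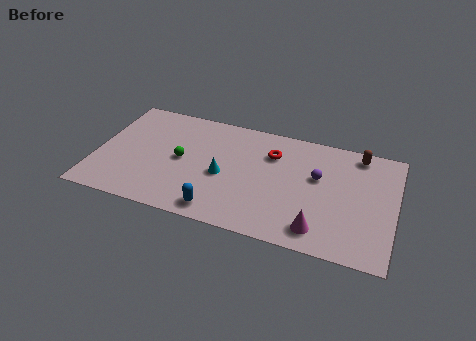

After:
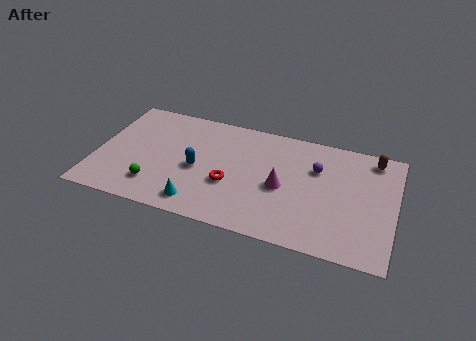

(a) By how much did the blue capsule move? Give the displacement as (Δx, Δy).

(-1.4, 2.7)

From the two frames, the blue capsule sits at roughly (6.8, 1.1) before and (5.4, 3.8) after.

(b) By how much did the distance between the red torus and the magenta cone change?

-2.7

Before: roughly 5.5 units apart; after: 2.8. That's 2.7 units closer together.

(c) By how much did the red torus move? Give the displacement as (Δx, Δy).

(-2.0, -2.9)

The red torus started near (9.2, 6.1) and ended near (7.2, 3.2).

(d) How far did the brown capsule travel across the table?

0.8

The brown capsule moved from about (13.7, 7.4) to (14.5, 7.3), a distance of √(0.8² + 0.1²) ≈ 0.8.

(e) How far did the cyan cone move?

2.6

The cyan cone moved from about (6.8, 3.7) to (5.7, 1.3), a distance of √(1.1² + 2.4²) ≈ 2.6.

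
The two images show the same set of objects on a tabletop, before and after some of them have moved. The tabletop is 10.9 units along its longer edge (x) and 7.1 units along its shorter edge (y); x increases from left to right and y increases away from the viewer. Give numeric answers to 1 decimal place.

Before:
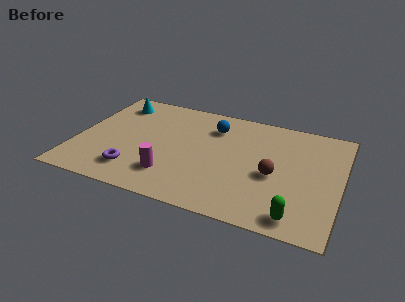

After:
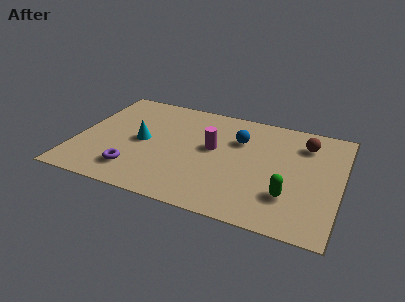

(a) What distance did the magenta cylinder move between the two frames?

2.7

The magenta cylinder moved from about (4.1, 1.7) to (5.6, 4.0), a distance of √(1.5² + 2.3²) ≈ 2.7.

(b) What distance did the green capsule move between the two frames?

1.2

The green capsule was near (9.3, 0.9) before and (8.9, 2.0) after, so it travelled √(0.4² + 1.1²) ≈ 1.2 units.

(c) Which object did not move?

the purple torus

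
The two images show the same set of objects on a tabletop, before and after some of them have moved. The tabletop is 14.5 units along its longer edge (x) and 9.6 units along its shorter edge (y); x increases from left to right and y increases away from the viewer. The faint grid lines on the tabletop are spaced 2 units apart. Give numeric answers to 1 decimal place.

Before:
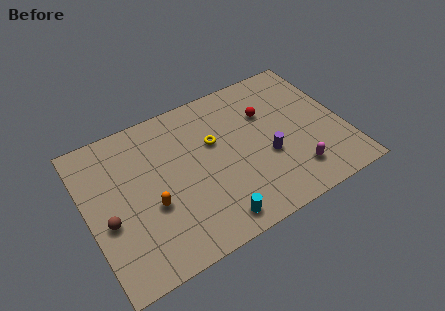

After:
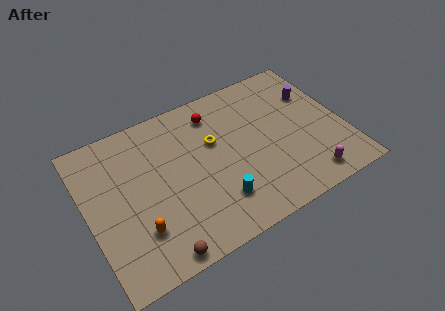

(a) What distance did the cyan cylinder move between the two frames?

1.2

From (6.5, 1.2) to (6.9, 2.3), the cyan cylinder covered √(0.4² + 1.1²) ≈ 1.2 units.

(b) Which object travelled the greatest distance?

the purple cylinder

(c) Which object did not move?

the yellow torus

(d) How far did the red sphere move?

3.1

From (10.4, 6.5) to (7.6, 7.8), the red sphere covered √(2.8² + 1.3²) ≈ 3.1 units.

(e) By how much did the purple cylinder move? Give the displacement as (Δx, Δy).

(3.2, 2.9)

The purple cylinder started near (10.0, 3.7) and ended near (13.2, 6.6).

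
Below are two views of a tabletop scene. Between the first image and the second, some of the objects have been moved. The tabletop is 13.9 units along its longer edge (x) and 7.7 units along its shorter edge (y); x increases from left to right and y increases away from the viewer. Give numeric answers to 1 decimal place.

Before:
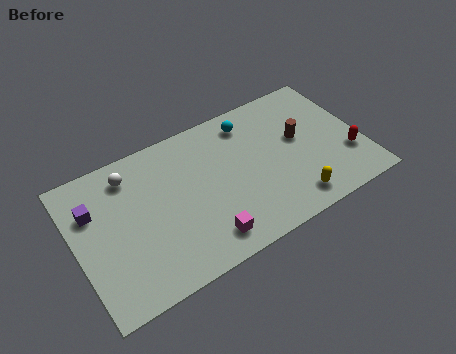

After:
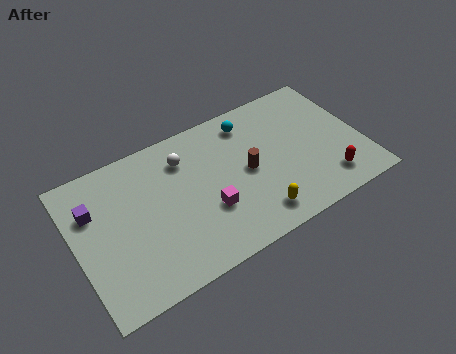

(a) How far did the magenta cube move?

1.5

From (5.8, 1.3) to (6.2, 2.7), the magenta cube covered √(0.4² + 1.4²) ≈ 1.5 units.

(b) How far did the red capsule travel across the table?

1.5

The red capsule moved from about (13.1, 2.4) to (11.9, 1.5), a distance of √(1.2² + 0.9²) ≈ 1.5.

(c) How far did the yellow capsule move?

1.8

From (10.1, 1.2) to (8.3, 1.3), the yellow capsule covered √(1.8² + 0.1²) ≈ 1.8 units.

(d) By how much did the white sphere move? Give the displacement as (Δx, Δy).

(2.6, -0.4)

From the two frames, the white sphere sits at roughly (2.9, 6.3) before and (5.5, 5.9) after.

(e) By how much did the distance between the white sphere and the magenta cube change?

-2.5

The distance was about 5.8 in the first image and 3.3 in the second, so they moved 2.5 units closer together.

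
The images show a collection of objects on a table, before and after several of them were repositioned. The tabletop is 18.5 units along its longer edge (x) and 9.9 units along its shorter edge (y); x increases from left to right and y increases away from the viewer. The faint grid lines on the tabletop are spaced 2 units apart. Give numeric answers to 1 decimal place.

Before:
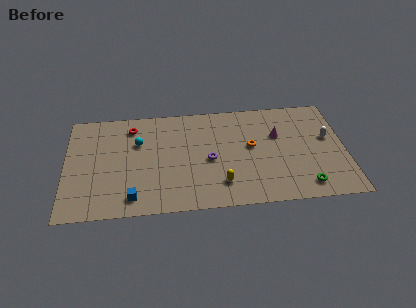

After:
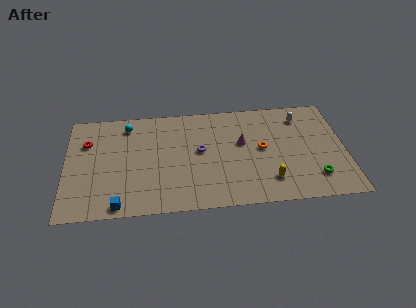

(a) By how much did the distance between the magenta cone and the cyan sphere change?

-1.3

The distance was about 9.3 in the first image and 8.0 in the second, so they moved 1.3 units closer together.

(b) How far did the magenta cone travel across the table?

2.5

The magenta cone moved from about (14.1, 6.4) to (11.7, 5.9), a distance of √(2.4² + 0.5²) ≈ 2.5.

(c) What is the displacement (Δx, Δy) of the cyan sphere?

(-0.7, 1.7)

From the two frames, the cyan sphere sits at roughly (4.8, 6.6) before and (4.1, 8.3) after.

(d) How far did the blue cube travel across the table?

1.1

From (4.4, 1.5) to (3.5, 0.9), the blue cube covered √(0.9² + 0.6²) ≈ 1.1 units.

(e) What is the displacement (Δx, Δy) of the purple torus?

(-0.6, 0.9)

From the two frames, the purple torus sits at roughly (9.5, 4.5) before and (8.9, 5.4) after.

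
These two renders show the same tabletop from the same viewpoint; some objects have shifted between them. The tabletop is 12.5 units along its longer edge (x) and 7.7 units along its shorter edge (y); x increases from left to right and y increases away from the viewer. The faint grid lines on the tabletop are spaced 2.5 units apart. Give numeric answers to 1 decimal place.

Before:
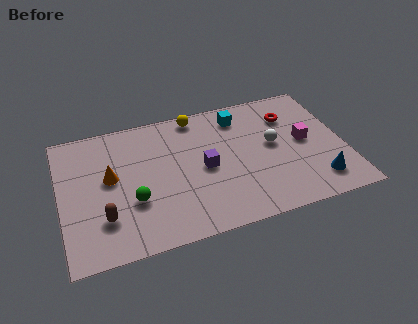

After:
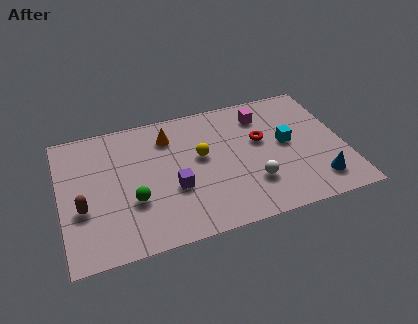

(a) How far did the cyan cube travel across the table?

2.9

The cyan cube was near (8.1, 6.3) before and (10.0, 4.1) after, so it travelled √(1.9² + 2.2²) ≈ 2.9 units.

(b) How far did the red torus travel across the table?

1.8

From (10.3, 5.7) to (8.9, 4.6), the red torus covered √(1.4² + 1.1²) ≈ 1.8 units.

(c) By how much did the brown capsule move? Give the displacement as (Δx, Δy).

(-0.9, 0.8)

From the two frames, the brown capsule sits at roughly (1.8, 2.1) before and (0.9, 2.9) after.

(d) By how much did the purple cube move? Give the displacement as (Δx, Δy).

(-1.4, -0.8)

The purple cube was at about (6.3, 3.7) and moved to about (4.9, 2.9).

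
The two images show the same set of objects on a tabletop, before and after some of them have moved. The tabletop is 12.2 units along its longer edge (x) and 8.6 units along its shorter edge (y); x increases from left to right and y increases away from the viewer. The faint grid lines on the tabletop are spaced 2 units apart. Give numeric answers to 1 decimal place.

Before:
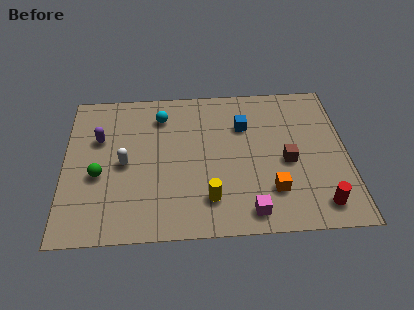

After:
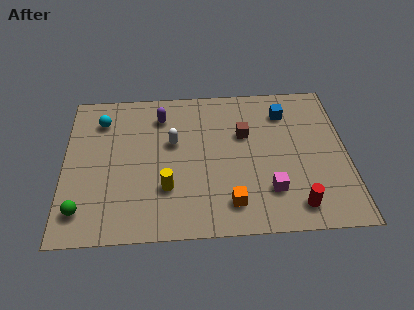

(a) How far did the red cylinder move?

1.0

From (10.9, 1.3) to (9.9, 1.3), the red cylinder covered √(1.0² + 0.0²) ≈ 1.0 units.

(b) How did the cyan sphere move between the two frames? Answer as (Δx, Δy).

(-2.6, -0.1)

The cyan sphere started near (4.2, 6.8) and ended near (1.6, 6.7).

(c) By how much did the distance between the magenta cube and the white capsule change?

-1.0

They were about 6.1 units apart before and 5.1 after — 1.0 units closer together.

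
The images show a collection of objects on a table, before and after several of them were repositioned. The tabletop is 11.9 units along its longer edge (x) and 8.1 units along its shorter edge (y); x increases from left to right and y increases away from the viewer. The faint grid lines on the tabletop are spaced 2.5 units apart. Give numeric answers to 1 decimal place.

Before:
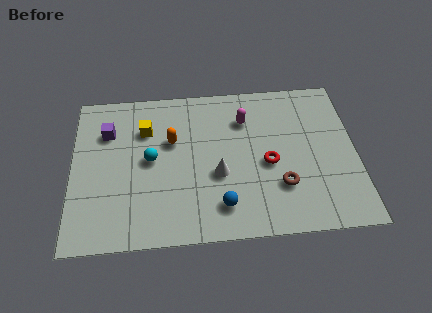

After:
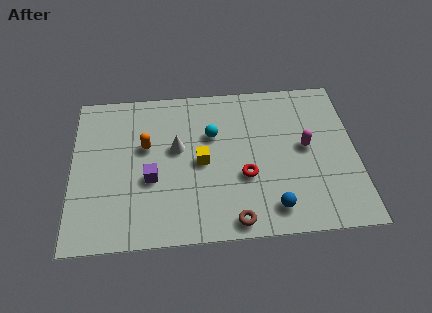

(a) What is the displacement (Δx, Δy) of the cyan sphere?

(2.6, 1.1)

The cyan sphere started near (3.3, 4.2) and ended near (5.9, 5.3).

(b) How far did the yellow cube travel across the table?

3.0

The yellow cube was near (3.1, 5.8) before and (5.4, 3.9) after, so it travelled √(2.3² + 1.9²) ≈ 3.0 units.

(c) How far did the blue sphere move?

2.1

The blue sphere was near (6.2, 1.6) before and (8.3, 1.3) after, so it travelled √(2.1² + 0.3²) ≈ 2.1 units.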